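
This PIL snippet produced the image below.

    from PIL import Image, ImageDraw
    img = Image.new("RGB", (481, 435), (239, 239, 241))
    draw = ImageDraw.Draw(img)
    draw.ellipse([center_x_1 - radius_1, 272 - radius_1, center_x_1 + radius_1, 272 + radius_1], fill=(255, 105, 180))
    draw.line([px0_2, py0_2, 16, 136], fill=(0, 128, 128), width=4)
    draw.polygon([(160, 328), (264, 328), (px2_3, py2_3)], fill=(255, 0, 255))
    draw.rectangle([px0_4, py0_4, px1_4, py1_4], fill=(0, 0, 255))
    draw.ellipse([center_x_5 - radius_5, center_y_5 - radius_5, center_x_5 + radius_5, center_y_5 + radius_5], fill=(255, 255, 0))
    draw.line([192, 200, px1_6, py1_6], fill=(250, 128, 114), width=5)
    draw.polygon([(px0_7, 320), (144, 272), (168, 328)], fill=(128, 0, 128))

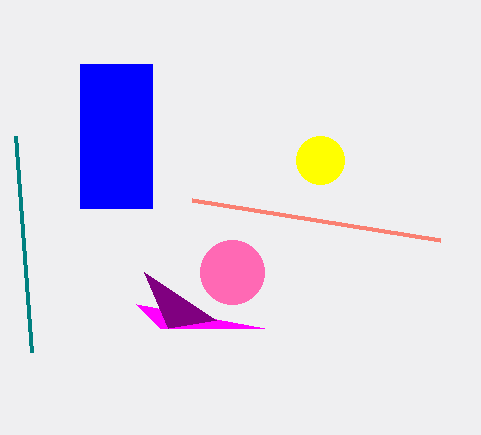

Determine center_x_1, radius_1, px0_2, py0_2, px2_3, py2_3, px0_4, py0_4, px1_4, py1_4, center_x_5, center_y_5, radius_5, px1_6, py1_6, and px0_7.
center_x_1 = 232, radius_1 = 32, px0_2 = 32, py0_2 = 352, px2_3 = 136, py2_3 = 304, px0_4 = 80, py0_4 = 64, px1_4 = 152, py1_4 = 208, center_x_5 = 320, center_y_5 = 160, radius_5 = 24, px1_6 = 440, py1_6 = 240, px0_7 = 216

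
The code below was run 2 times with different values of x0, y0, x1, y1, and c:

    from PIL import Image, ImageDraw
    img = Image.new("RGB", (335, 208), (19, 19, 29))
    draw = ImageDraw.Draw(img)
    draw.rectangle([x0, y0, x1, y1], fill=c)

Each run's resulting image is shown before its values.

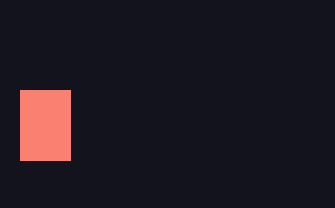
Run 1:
x0 = 20
y0 = 90
x1 = 70
y1 = 160
c = 'salmon'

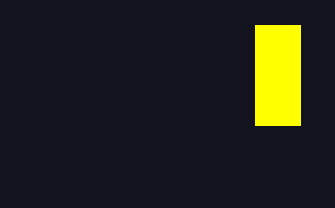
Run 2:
x0 = 255
y0 = 25
x1 = 300
y1 = 125
c = 'yellow'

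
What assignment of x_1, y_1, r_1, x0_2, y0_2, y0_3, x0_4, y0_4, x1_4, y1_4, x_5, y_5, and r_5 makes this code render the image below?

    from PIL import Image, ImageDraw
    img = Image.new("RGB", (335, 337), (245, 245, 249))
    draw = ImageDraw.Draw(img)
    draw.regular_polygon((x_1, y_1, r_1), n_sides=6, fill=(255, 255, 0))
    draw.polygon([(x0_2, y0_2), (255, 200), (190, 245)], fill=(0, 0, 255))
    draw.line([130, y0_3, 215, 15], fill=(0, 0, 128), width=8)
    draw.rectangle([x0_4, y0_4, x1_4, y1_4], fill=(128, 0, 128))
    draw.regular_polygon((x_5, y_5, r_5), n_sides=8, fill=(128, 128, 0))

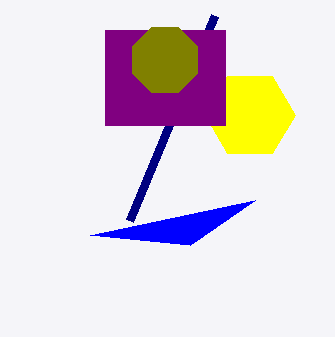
x_1 = 250
y_1 = 115
r_1 = 45
x0_2 = 90
y0_2 = 235
y0_3 = 220
x0_4 = 105
y0_4 = 30
x1_4 = 225
y1_4 = 125
x_5 = 165
y_5 = 60
r_5 = 35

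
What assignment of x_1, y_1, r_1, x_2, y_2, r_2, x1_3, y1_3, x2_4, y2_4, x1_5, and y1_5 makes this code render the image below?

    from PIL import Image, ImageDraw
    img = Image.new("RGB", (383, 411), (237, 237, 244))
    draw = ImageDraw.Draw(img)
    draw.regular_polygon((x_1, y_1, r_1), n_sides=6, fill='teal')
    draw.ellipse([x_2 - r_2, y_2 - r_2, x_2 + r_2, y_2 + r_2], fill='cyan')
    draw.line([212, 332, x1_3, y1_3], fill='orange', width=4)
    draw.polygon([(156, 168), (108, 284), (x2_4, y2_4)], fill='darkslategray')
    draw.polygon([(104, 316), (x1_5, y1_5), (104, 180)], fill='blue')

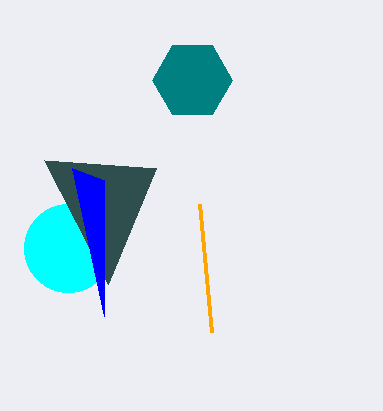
x_1 = 192; y_1 = 80; r_1 = 40; x_2 = 68; y_2 = 248; r_2 = 44; x1_3 = 200; y1_3 = 204; x2_4 = 44; y2_4 = 160; x1_5 = 72; y1_5 = 168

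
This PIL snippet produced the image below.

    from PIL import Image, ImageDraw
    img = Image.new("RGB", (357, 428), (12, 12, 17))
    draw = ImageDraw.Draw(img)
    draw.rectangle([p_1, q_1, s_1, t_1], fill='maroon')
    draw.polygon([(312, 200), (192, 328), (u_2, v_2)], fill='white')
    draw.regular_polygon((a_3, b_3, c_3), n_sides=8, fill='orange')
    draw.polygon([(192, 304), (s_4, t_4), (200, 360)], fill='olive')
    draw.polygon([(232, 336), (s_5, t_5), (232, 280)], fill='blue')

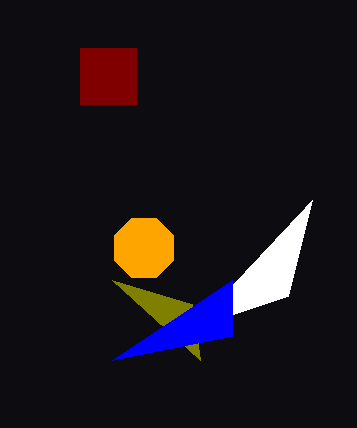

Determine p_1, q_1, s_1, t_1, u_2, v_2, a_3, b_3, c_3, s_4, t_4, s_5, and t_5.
p_1 = 80
q_1 = 48
s_1 = 136
t_1 = 104
u_2 = 288
v_2 = 296
a_3 = 144
b_3 = 248
c_3 = 32
s_4 = 112
t_4 = 280
s_5 = 112
t_5 = 360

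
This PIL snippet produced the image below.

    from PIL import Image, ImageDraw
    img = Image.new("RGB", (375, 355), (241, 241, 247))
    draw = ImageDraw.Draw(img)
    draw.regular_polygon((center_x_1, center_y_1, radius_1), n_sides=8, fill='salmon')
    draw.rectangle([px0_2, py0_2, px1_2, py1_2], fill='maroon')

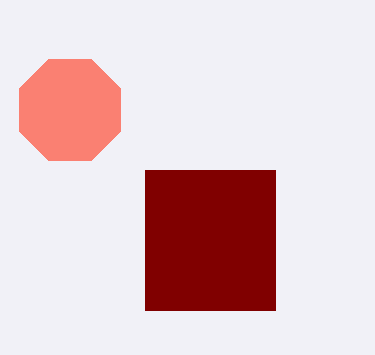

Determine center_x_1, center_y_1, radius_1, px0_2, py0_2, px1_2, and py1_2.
center_x_1 = 70
center_y_1 = 110
radius_1 = 55
px0_2 = 145
py0_2 = 170
px1_2 = 275
py1_2 = 310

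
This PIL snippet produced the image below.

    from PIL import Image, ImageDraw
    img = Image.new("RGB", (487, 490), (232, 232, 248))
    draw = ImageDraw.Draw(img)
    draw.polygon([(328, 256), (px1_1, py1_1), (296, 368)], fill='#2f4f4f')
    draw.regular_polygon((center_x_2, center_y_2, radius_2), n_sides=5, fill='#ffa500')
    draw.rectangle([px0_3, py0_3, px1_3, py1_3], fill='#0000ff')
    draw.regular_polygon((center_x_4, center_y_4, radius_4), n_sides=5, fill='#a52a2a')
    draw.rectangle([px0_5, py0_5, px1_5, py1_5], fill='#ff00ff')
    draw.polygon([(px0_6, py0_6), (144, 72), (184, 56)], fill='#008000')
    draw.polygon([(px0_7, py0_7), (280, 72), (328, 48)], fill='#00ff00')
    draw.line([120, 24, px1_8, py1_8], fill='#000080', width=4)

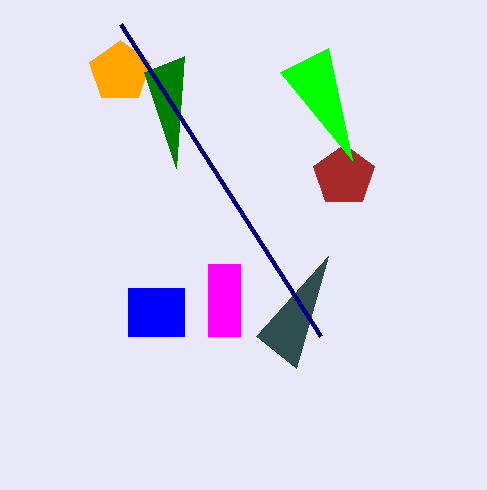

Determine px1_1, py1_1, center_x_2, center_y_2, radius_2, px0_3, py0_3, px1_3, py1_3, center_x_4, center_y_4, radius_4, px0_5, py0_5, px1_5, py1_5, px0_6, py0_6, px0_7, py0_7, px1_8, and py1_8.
px1_1 = 256, py1_1 = 336, center_x_2 = 120, center_y_2 = 72, radius_2 = 32, px0_3 = 128, py0_3 = 288, px1_3 = 184, py1_3 = 336, center_x_4 = 344, center_y_4 = 176, radius_4 = 32, px0_5 = 208, py0_5 = 264, px1_5 = 240, py1_5 = 336, px0_6 = 176, py0_6 = 168, px0_7 = 352, py0_7 = 160, px1_8 = 320, py1_8 = 336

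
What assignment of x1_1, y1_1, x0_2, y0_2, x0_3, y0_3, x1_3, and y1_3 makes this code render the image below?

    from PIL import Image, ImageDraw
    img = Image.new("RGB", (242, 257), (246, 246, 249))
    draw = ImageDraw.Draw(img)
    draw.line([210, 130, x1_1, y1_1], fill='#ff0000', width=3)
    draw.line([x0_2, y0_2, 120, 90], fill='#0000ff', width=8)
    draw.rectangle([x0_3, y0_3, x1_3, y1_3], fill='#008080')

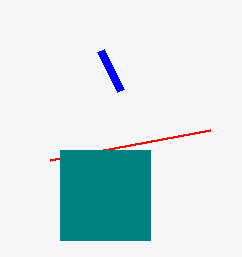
x1_1 = 50
y1_1 = 160
x0_2 = 100
y0_2 = 50
x0_3 = 60
y0_3 = 150
x1_3 = 150
y1_3 = 240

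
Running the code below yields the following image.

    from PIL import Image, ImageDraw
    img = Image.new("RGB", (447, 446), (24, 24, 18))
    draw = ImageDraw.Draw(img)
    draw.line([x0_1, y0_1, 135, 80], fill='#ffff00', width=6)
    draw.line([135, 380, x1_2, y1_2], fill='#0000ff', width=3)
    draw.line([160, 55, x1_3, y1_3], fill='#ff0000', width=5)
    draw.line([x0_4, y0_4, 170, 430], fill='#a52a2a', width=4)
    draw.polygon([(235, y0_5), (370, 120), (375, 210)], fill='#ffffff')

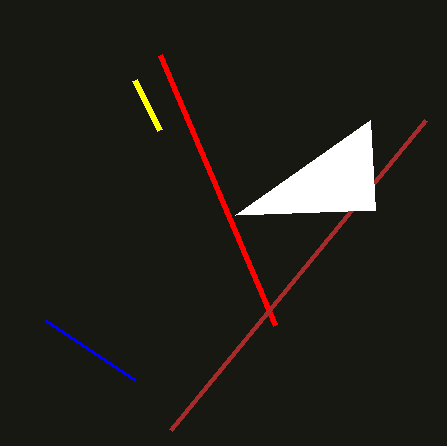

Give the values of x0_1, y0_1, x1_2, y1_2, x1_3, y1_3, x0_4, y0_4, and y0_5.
x0_1 = 160, y0_1 = 130, x1_2 = 45, y1_2 = 320, x1_3 = 275, y1_3 = 325, x0_4 = 425, y0_4 = 120, y0_5 = 215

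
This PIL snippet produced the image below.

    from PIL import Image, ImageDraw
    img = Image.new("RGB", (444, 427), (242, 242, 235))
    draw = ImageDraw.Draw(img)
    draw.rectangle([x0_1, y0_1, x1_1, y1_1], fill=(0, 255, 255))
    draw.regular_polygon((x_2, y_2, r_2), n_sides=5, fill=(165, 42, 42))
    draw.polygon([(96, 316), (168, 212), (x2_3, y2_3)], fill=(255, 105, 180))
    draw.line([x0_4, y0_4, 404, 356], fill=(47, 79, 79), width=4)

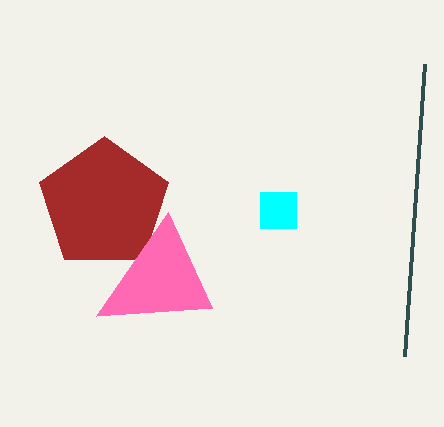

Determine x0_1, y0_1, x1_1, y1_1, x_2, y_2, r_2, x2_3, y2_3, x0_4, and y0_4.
x0_1 = 260; y0_1 = 192; x1_1 = 296; y1_1 = 228; x_2 = 104; y_2 = 204; r_2 = 68; x2_3 = 212; y2_3 = 308; x0_4 = 424; y0_4 = 64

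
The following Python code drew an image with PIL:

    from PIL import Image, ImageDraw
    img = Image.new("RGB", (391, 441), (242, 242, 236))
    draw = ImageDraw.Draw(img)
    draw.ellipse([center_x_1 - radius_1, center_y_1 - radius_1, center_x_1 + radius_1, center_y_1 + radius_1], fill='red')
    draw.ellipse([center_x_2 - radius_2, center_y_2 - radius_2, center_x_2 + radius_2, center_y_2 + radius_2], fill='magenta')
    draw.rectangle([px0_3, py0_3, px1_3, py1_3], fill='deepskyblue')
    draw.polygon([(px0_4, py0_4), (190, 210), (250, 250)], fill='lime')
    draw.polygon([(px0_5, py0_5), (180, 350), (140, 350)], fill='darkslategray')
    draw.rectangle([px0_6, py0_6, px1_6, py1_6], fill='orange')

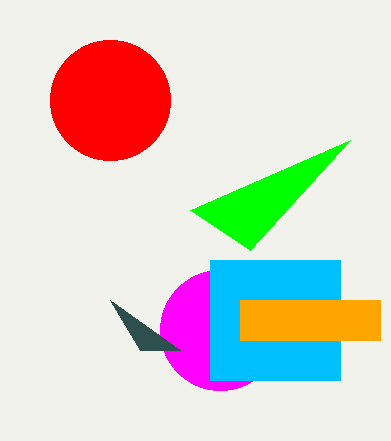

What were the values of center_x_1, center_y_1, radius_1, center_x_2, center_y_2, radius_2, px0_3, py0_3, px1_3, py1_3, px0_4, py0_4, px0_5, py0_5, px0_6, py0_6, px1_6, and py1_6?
center_x_1 = 110, center_y_1 = 100, radius_1 = 60, center_x_2 = 220, center_y_2 = 330, radius_2 = 60, px0_3 = 210, py0_3 = 260, px1_3 = 340, py1_3 = 380, px0_4 = 350, py0_4 = 140, px0_5 = 110, py0_5 = 300, px0_6 = 240, py0_6 = 300, px1_6 = 380, py1_6 = 340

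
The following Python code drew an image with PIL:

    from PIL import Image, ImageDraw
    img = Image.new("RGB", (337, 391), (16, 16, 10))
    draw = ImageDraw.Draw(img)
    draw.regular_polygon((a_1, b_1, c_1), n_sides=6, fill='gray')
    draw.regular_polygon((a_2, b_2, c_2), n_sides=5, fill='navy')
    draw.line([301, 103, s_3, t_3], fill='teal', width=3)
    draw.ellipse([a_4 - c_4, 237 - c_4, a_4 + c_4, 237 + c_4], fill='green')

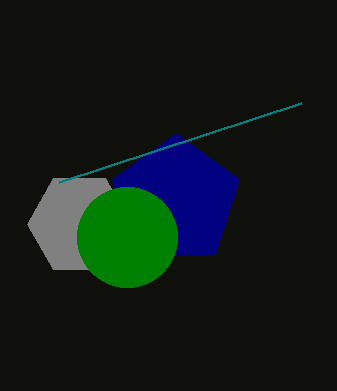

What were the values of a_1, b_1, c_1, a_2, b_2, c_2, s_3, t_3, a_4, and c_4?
a_1 = 79, b_1 = 224, c_1 = 52, a_2 = 176, b_2 = 200, c_2 = 67, s_3 = 59, t_3 = 182, a_4 = 127, c_4 = 50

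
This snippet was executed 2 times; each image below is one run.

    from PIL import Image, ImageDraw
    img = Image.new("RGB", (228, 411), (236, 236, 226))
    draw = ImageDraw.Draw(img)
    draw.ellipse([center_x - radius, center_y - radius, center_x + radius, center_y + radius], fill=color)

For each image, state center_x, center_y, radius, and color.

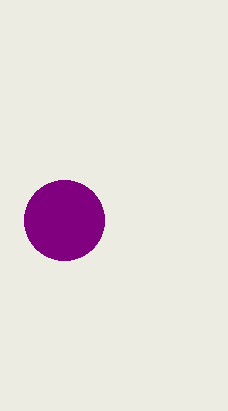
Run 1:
center_x = 64
center_y = 220
radius = 40
color = 'purple'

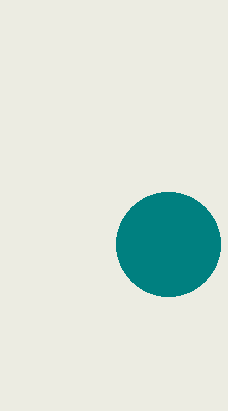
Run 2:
center_x = 168; center_y = 244; radius = 52; color = 'teal'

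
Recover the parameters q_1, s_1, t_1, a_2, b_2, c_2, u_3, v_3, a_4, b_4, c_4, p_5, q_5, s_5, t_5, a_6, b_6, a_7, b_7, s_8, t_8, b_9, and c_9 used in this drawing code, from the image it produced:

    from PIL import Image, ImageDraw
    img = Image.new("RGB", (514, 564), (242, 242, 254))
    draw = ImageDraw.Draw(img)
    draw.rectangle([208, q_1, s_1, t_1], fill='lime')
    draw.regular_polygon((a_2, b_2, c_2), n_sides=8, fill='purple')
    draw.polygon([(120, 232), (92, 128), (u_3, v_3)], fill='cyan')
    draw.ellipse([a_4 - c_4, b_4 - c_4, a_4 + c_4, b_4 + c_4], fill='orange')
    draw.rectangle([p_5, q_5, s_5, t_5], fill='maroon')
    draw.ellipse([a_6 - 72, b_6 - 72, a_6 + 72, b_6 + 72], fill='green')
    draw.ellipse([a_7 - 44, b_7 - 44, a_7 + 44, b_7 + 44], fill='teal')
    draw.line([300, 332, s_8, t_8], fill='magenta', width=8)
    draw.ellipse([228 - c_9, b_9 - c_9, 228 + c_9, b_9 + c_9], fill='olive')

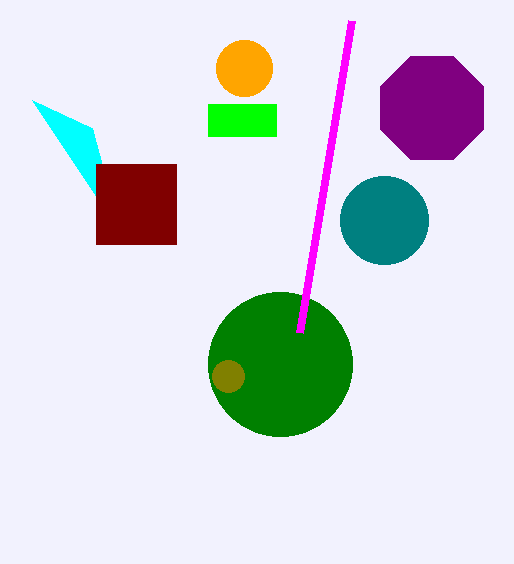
q_1 = 104
s_1 = 276
t_1 = 136
a_2 = 432
b_2 = 108
c_2 = 56
u_3 = 32
v_3 = 100
a_4 = 244
b_4 = 68
c_4 = 28
p_5 = 96
q_5 = 164
s_5 = 176
t_5 = 244
a_6 = 280
b_6 = 364
a_7 = 384
b_7 = 220
s_8 = 352
t_8 = 20
b_9 = 376
c_9 = 16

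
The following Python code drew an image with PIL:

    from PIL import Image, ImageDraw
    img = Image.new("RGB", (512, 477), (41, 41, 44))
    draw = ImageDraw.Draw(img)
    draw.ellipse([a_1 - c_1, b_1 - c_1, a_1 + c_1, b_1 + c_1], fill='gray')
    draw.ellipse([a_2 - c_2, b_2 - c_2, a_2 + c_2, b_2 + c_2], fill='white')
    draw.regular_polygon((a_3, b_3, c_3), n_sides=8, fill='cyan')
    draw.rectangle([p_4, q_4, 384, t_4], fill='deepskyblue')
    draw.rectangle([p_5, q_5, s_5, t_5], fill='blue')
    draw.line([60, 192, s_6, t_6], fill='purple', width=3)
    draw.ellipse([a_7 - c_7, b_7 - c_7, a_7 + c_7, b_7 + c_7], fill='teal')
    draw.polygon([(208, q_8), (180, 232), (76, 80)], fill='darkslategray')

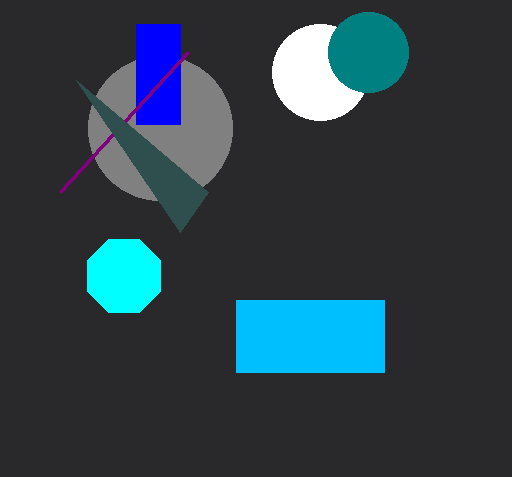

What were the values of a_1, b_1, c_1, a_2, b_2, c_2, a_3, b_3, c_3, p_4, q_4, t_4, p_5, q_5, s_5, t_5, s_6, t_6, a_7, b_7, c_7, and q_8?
a_1 = 160; b_1 = 128; c_1 = 72; a_2 = 320; b_2 = 72; c_2 = 48; a_3 = 124; b_3 = 276; c_3 = 40; p_4 = 236; q_4 = 300; t_4 = 372; p_5 = 136; q_5 = 24; s_5 = 180; t_5 = 124; s_6 = 188; t_6 = 52; a_7 = 368; b_7 = 52; c_7 = 40; q_8 = 192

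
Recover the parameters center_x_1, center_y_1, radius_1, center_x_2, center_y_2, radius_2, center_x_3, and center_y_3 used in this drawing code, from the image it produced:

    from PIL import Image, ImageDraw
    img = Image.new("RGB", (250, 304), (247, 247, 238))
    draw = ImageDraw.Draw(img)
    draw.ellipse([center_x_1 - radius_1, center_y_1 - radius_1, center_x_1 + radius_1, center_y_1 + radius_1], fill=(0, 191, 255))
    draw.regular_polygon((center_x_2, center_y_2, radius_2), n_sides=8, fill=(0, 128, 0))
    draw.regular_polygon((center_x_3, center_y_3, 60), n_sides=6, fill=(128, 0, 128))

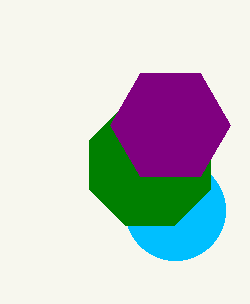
center_x_1 = 175
center_y_1 = 210
radius_1 = 50
center_x_2 = 150
center_y_2 = 165
radius_2 = 65
center_x_3 = 170
center_y_3 = 125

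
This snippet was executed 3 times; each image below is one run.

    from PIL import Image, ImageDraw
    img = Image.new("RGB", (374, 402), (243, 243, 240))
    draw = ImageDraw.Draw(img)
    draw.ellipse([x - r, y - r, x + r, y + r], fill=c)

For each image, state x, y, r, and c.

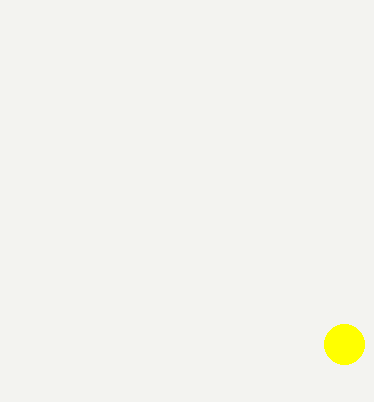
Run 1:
x = 344; y = 344; r = 20; c = 'yellow'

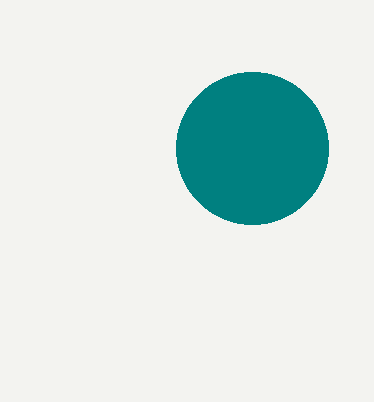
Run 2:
x = 252; y = 148; r = 76; c = 'teal'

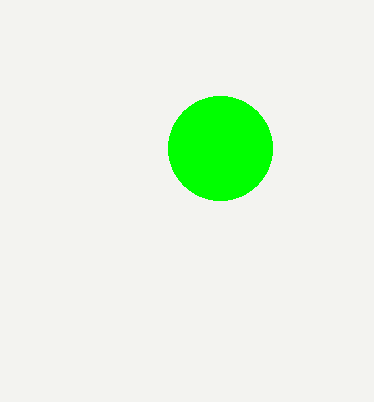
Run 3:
x = 220
y = 148
r = 52
c = 'lime'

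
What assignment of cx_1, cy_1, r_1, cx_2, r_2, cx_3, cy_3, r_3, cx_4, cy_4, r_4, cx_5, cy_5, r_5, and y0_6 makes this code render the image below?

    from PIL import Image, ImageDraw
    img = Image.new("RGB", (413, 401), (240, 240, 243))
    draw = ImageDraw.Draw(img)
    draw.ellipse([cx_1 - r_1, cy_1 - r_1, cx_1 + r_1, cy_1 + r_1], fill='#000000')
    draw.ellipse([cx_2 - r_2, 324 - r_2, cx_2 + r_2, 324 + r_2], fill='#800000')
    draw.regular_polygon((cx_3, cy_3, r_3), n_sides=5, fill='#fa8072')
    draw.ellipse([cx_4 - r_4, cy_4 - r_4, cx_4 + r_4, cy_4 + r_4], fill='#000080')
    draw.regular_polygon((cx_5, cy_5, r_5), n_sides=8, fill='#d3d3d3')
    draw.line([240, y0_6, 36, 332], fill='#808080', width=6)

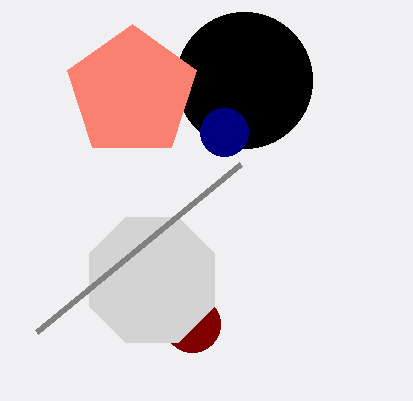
cx_1 = 244
cy_1 = 80
r_1 = 68
cx_2 = 192
r_2 = 28
cx_3 = 132
cy_3 = 92
r_3 = 68
cx_4 = 224
cy_4 = 132
r_4 = 24
cx_5 = 152
cy_5 = 280
r_5 = 68
y0_6 = 164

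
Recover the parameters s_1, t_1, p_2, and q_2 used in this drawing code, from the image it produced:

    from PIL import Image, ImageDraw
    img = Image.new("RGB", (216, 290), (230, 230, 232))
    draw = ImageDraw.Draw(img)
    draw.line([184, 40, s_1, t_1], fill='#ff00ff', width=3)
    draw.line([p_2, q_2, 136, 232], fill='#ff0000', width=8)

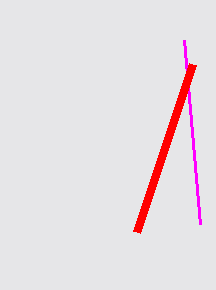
s_1 = 200; t_1 = 224; p_2 = 192; q_2 = 64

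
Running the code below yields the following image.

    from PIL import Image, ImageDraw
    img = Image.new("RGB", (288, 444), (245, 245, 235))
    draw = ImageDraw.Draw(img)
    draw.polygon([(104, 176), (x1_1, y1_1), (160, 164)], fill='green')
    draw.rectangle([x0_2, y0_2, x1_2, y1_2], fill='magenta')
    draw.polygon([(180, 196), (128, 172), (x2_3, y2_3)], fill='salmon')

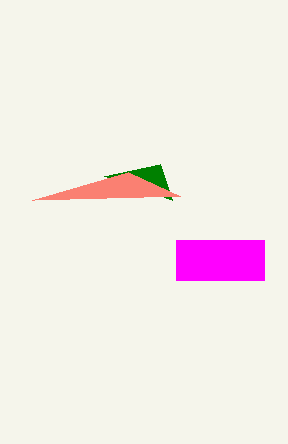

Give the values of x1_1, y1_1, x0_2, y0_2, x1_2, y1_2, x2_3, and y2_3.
x1_1 = 172, y1_1 = 200, x0_2 = 176, y0_2 = 240, x1_2 = 264, y1_2 = 280, x2_3 = 32, y2_3 = 200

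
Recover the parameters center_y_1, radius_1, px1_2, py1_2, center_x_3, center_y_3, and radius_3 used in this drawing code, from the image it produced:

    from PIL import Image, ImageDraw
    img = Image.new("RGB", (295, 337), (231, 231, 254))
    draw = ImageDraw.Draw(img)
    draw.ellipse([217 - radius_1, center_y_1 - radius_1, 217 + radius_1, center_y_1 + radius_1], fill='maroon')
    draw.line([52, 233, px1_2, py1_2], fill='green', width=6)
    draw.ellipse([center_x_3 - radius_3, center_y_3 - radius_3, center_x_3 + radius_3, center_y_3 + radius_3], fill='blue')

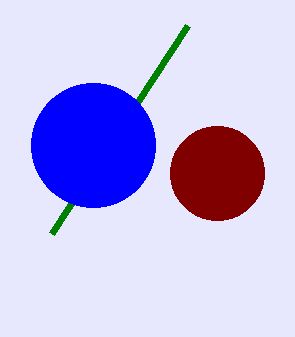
center_y_1 = 173, radius_1 = 47, px1_2 = 188, py1_2 = 25, center_x_3 = 93, center_y_3 = 145, radius_3 = 62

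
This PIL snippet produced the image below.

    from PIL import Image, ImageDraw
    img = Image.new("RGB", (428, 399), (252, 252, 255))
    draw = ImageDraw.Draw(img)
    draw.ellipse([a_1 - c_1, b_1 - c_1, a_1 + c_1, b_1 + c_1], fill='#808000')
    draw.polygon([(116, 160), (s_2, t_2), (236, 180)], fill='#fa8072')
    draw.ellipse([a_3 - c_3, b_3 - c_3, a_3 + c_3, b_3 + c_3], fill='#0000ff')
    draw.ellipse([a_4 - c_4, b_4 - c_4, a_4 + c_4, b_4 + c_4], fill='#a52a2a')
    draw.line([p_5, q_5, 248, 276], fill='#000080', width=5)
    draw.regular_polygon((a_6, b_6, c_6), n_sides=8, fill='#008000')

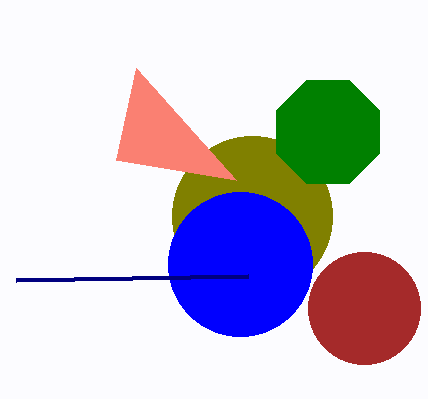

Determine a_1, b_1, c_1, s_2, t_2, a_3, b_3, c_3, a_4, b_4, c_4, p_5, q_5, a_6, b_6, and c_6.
a_1 = 252, b_1 = 216, c_1 = 80, s_2 = 136, t_2 = 68, a_3 = 240, b_3 = 264, c_3 = 72, a_4 = 364, b_4 = 308, c_4 = 56, p_5 = 16, q_5 = 280, a_6 = 328, b_6 = 132, c_6 = 56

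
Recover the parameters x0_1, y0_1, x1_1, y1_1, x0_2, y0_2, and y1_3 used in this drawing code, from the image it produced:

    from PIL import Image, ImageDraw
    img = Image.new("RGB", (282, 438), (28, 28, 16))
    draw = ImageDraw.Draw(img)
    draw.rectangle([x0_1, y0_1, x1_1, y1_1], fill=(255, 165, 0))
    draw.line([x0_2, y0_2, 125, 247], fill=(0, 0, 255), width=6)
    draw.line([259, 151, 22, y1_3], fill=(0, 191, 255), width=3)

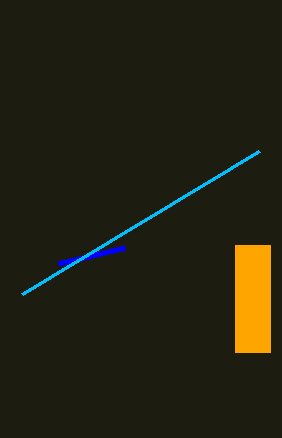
x0_1 = 235, y0_1 = 245, x1_1 = 270, y1_1 = 352, x0_2 = 59, y0_2 = 263, y1_3 = 294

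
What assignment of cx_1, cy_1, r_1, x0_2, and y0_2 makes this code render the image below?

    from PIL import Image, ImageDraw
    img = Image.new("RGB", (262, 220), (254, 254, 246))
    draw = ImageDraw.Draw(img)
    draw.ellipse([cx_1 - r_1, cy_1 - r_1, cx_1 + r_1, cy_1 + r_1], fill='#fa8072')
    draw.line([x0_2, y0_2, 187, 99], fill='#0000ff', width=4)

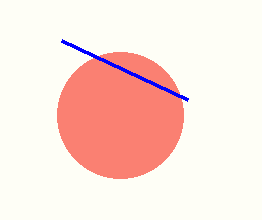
cx_1 = 120; cy_1 = 115; r_1 = 63; x0_2 = 61; y0_2 = 40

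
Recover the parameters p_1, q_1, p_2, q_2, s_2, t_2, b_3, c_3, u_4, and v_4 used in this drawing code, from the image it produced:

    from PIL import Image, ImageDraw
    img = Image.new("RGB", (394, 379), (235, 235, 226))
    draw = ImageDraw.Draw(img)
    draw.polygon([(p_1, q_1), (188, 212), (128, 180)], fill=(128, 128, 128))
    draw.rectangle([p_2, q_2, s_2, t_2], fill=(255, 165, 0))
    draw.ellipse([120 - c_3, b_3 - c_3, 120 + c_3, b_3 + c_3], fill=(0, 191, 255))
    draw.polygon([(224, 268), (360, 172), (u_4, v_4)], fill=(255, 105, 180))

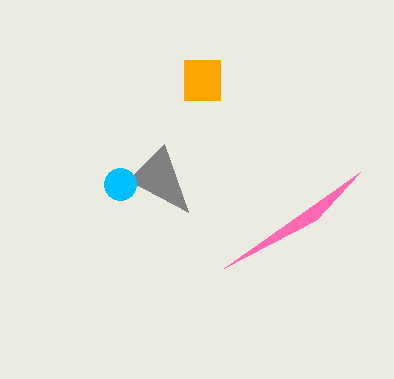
p_1 = 164, q_1 = 144, p_2 = 184, q_2 = 60, s_2 = 220, t_2 = 100, b_3 = 184, c_3 = 16, u_4 = 316, v_4 = 220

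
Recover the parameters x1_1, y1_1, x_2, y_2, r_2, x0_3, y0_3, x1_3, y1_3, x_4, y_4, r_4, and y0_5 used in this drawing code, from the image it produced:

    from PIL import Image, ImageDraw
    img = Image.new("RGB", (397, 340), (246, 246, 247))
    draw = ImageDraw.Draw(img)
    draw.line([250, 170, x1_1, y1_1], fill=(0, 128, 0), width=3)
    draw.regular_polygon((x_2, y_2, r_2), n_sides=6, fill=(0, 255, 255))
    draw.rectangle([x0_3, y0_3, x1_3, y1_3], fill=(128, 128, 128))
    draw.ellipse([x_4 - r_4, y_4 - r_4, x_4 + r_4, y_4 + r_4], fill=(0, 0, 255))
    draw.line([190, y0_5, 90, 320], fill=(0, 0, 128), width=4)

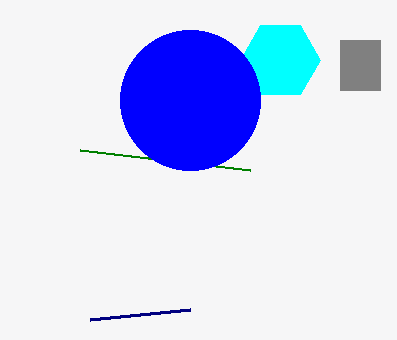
x1_1 = 80
y1_1 = 150
x_2 = 280
y_2 = 60
r_2 = 40
x0_3 = 340
y0_3 = 40
x1_3 = 380
y1_3 = 90
x_4 = 190
y_4 = 100
r_4 = 70
y0_5 = 310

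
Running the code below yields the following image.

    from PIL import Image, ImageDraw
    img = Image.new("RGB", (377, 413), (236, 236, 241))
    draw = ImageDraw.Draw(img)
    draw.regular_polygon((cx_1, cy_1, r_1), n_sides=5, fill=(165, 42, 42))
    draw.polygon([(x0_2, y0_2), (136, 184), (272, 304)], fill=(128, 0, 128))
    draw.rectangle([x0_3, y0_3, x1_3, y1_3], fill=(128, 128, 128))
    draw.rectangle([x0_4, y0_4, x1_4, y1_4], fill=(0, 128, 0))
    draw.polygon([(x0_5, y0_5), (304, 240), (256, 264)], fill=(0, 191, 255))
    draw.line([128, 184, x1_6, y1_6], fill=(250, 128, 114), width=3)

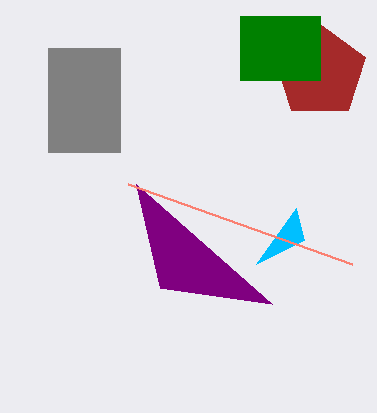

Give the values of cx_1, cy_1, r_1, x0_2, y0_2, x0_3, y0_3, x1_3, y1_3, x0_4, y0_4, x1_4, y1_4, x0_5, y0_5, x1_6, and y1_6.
cx_1 = 320; cy_1 = 72; r_1 = 48; x0_2 = 160; y0_2 = 288; x0_3 = 48; y0_3 = 48; x1_3 = 120; y1_3 = 152; x0_4 = 240; y0_4 = 16; x1_4 = 320; y1_4 = 80; x0_5 = 296; y0_5 = 208; x1_6 = 352; y1_6 = 264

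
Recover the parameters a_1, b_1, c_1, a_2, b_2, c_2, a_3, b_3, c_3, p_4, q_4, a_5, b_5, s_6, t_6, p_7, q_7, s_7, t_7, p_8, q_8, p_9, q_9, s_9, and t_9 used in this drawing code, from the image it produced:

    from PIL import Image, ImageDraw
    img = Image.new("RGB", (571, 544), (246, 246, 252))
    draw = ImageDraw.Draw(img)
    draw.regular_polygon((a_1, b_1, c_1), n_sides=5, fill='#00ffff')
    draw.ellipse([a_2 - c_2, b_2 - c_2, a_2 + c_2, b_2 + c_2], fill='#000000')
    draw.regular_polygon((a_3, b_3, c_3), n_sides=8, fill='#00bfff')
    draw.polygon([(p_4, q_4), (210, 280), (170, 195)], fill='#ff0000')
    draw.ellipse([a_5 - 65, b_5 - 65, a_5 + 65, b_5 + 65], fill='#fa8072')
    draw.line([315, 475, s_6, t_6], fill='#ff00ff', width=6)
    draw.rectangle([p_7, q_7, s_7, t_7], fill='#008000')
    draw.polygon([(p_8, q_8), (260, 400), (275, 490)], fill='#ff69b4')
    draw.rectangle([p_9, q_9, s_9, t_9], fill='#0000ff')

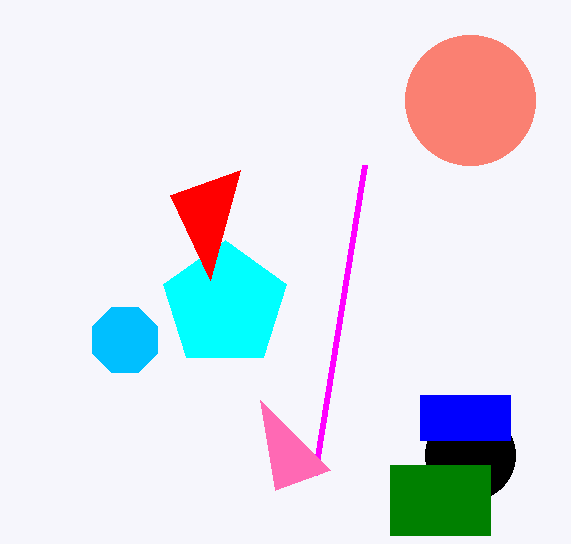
a_1 = 225, b_1 = 305, c_1 = 65, a_2 = 470, b_2 = 455, c_2 = 45, a_3 = 125, b_3 = 340, c_3 = 35, p_4 = 240, q_4 = 170, a_5 = 470, b_5 = 100, s_6 = 365, t_6 = 165, p_7 = 390, q_7 = 465, s_7 = 490, t_7 = 535, p_8 = 330, q_8 = 470, p_9 = 420, q_9 = 395, s_9 = 510, t_9 = 440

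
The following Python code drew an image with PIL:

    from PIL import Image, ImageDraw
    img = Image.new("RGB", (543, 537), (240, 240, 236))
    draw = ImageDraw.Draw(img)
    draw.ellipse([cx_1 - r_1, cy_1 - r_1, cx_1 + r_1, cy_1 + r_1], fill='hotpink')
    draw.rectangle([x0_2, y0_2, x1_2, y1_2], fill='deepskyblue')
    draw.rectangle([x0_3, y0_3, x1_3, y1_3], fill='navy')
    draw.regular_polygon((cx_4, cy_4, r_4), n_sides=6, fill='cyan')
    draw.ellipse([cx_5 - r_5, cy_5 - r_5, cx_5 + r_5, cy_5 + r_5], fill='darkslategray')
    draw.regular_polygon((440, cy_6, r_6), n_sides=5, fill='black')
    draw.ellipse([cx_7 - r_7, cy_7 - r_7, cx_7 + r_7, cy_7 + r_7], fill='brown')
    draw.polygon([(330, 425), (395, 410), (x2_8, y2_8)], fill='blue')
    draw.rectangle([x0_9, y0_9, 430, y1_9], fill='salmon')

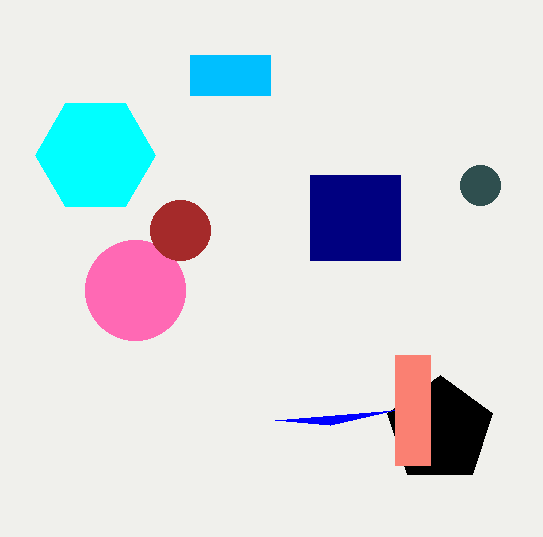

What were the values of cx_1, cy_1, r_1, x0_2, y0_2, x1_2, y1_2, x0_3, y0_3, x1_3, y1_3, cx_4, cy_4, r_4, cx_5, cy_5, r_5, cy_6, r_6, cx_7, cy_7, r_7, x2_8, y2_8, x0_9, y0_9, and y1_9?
cx_1 = 135, cy_1 = 290, r_1 = 50, x0_2 = 190, y0_2 = 55, x1_2 = 270, y1_2 = 95, x0_3 = 310, y0_3 = 175, x1_3 = 400, y1_3 = 260, cx_4 = 95, cy_4 = 155, r_4 = 60, cx_5 = 480, cy_5 = 185, r_5 = 20, cy_6 = 430, r_6 = 55, cx_7 = 180, cy_7 = 230, r_7 = 30, x2_8 = 275, y2_8 = 420, x0_9 = 395, y0_9 = 355, y1_9 = 465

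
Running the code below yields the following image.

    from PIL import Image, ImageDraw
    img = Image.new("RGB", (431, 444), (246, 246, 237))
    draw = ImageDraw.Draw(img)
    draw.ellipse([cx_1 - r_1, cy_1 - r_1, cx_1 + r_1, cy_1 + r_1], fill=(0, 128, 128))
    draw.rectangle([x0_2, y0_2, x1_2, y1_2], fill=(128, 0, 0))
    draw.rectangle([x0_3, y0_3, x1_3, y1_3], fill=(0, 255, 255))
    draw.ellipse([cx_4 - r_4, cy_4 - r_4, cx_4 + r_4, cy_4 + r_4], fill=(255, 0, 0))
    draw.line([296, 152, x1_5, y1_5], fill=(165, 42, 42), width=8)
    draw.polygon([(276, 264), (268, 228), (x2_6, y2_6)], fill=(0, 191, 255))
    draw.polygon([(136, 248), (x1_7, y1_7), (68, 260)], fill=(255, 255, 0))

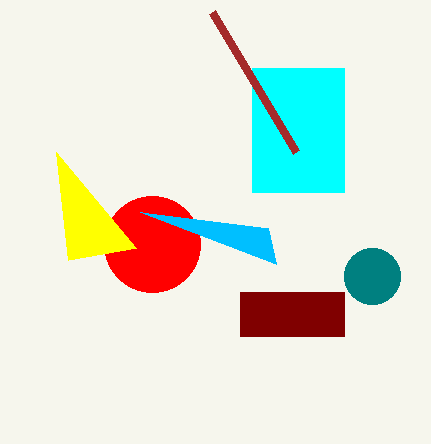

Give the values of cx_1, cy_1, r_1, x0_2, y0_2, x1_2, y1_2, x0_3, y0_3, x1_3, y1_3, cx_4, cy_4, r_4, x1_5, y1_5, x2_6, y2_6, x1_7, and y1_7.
cx_1 = 372; cy_1 = 276; r_1 = 28; x0_2 = 240; y0_2 = 292; x1_2 = 344; y1_2 = 336; x0_3 = 252; y0_3 = 68; x1_3 = 344; y1_3 = 192; cx_4 = 152; cy_4 = 244; r_4 = 48; x1_5 = 212; y1_5 = 12; x2_6 = 140; y2_6 = 212; x1_7 = 56; y1_7 = 152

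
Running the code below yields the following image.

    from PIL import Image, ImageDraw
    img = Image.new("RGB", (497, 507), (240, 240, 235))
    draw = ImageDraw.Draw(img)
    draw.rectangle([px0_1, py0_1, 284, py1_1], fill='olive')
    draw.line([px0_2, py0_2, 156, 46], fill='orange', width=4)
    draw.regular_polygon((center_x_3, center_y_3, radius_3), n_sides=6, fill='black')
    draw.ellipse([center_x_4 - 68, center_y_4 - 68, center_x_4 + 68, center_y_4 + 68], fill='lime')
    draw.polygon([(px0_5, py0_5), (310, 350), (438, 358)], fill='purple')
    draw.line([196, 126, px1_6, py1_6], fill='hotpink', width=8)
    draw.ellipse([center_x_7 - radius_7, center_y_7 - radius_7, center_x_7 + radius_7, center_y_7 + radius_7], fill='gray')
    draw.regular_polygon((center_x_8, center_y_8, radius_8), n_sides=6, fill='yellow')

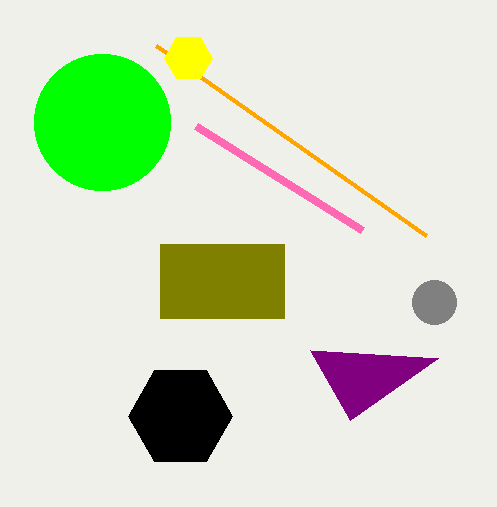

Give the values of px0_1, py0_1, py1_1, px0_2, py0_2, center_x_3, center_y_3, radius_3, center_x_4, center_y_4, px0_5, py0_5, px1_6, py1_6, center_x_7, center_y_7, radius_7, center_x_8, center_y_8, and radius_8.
px0_1 = 160, py0_1 = 244, py1_1 = 318, px0_2 = 426, py0_2 = 236, center_x_3 = 180, center_y_3 = 416, radius_3 = 52, center_x_4 = 102, center_y_4 = 122, px0_5 = 350, py0_5 = 420, px1_6 = 362, py1_6 = 230, center_x_7 = 434, center_y_7 = 302, radius_7 = 22, center_x_8 = 188, center_y_8 = 58, radius_8 = 24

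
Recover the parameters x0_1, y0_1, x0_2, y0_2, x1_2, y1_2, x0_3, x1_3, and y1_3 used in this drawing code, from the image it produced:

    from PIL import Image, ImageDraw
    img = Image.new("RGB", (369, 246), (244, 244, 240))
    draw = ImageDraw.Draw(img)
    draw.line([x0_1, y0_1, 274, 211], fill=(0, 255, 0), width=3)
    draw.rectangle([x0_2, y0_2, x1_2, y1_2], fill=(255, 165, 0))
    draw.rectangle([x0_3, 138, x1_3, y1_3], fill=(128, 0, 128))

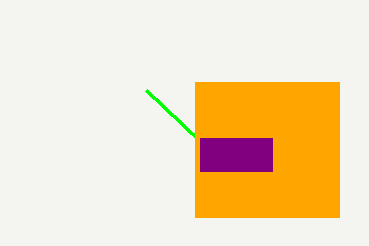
x0_1 = 146
y0_1 = 90
x0_2 = 195
y0_2 = 82
x1_2 = 339
y1_2 = 217
x0_3 = 200
x1_3 = 272
y1_3 = 171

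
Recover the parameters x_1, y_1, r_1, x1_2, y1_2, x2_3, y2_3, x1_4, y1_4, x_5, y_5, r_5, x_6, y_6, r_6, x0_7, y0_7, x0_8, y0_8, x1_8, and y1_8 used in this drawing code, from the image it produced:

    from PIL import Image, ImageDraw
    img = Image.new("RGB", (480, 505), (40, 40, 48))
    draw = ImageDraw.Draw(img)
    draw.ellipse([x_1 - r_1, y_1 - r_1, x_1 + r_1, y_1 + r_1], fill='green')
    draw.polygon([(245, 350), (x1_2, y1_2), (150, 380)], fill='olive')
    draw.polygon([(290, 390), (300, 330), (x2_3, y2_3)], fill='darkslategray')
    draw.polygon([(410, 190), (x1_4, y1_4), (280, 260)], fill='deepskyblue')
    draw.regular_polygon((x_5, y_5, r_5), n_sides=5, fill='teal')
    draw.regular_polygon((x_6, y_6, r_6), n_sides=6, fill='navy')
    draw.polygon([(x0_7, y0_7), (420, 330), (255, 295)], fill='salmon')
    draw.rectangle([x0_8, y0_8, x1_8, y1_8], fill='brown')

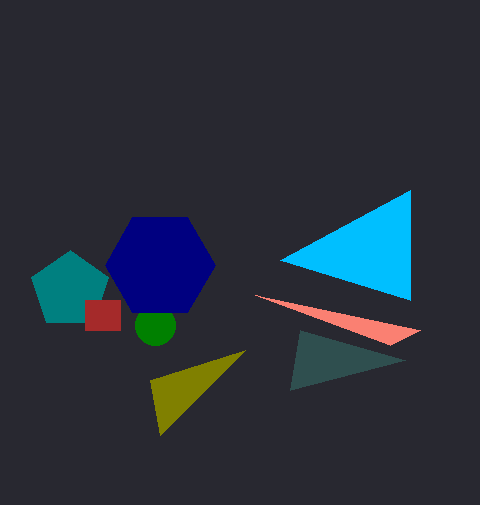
x_1 = 155, y_1 = 325, r_1 = 20, x1_2 = 160, y1_2 = 435, x2_3 = 405, y2_3 = 360, x1_4 = 410, y1_4 = 300, x_5 = 70, y_5 = 290, r_5 = 40, x_6 = 160, y_6 = 265, r_6 = 55, x0_7 = 390, y0_7 = 345, x0_8 = 85, y0_8 = 300, x1_8 = 120, y1_8 = 330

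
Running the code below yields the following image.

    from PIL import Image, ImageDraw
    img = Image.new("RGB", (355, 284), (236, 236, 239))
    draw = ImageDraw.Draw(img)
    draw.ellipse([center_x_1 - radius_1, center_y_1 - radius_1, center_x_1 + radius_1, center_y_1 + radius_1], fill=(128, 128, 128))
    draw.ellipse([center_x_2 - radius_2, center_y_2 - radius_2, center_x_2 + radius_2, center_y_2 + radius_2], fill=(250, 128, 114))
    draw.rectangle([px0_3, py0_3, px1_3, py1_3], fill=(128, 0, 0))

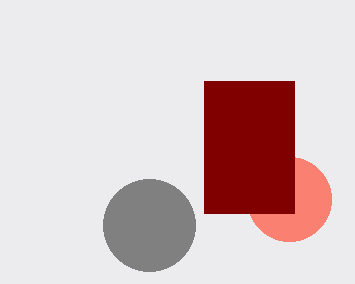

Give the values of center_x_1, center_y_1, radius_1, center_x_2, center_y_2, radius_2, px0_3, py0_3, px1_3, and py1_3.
center_x_1 = 149
center_y_1 = 225
radius_1 = 46
center_x_2 = 289
center_y_2 = 199
radius_2 = 42
px0_3 = 204
py0_3 = 81
px1_3 = 294
py1_3 = 213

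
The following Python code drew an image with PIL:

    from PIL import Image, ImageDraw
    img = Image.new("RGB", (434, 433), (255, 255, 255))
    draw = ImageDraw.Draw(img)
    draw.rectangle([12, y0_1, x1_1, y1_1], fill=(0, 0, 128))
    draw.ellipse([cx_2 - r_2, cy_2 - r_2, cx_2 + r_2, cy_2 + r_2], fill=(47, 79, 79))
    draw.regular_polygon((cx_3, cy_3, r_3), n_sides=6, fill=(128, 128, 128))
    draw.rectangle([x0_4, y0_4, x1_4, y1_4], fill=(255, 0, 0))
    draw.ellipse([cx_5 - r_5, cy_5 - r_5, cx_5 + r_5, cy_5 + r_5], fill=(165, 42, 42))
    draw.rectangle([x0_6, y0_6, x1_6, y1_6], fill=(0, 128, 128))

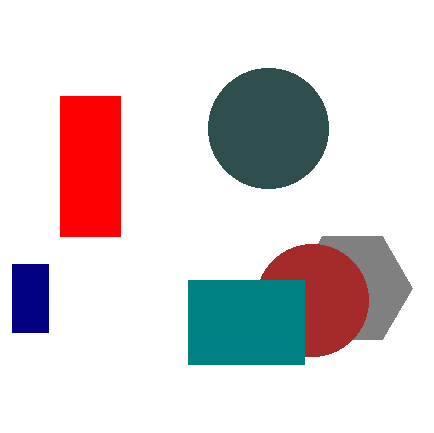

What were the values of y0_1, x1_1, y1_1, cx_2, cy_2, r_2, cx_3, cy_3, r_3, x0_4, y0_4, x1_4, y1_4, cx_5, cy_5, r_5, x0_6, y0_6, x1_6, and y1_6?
y0_1 = 264; x1_1 = 48; y1_1 = 332; cx_2 = 268; cy_2 = 128; r_2 = 60; cx_3 = 352; cy_3 = 288; r_3 = 60; x0_4 = 60; y0_4 = 96; x1_4 = 120; y1_4 = 236; cx_5 = 312; cy_5 = 300; r_5 = 56; x0_6 = 188; y0_6 = 280; x1_6 = 304; y1_6 = 364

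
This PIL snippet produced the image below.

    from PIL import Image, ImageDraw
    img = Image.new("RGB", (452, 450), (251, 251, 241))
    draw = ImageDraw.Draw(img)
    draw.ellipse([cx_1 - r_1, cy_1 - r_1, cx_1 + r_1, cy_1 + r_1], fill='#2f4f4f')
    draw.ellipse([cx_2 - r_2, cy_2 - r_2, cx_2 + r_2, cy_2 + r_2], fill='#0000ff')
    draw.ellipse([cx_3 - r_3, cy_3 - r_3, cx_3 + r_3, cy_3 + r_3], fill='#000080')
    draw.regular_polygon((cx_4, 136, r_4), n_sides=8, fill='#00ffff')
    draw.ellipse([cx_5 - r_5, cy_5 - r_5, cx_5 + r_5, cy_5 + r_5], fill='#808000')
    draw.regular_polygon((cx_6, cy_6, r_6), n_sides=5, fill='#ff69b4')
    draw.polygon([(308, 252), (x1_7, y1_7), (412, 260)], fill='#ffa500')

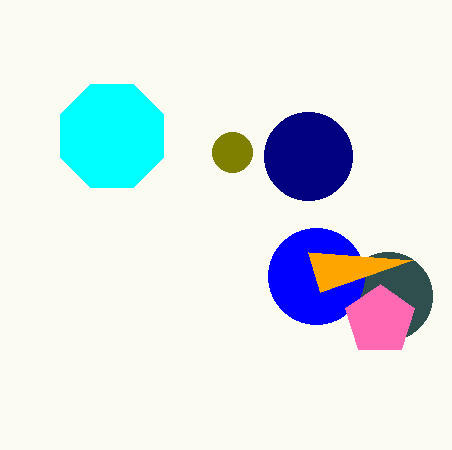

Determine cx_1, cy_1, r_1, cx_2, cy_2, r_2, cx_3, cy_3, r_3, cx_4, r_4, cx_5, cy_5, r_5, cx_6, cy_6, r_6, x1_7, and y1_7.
cx_1 = 388; cy_1 = 296; r_1 = 44; cx_2 = 316; cy_2 = 276; r_2 = 48; cx_3 = 308; cy_3 = 156; r_3 = 44; cx_4 = 112; r_4 = 56; cx_5 = 232; cy_5 = 152; r_5 = 20; cx_6 = 380; cy_6 = 320; r_6 = 36; x1_7 = 320; y1_7 = 292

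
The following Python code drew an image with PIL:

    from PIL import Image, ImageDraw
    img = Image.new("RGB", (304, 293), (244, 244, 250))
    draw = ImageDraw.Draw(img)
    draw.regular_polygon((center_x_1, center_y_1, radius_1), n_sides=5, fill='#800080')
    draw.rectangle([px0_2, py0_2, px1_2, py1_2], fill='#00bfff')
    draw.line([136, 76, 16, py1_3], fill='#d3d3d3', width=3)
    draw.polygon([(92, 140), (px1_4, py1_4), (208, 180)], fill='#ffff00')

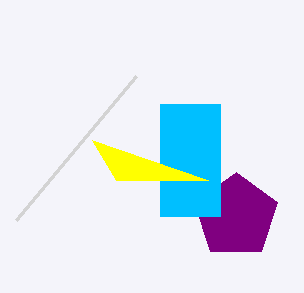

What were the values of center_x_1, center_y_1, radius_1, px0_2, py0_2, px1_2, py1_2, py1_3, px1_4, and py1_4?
center_x_1 = 236; center_y_1 = 216; radius_1 = 44; px0_2 = 160; py0_2 = 104; px1_2 = 220; py1_2 = 216; py1_3 = 220; px1_4 = 116; py1_4 = 180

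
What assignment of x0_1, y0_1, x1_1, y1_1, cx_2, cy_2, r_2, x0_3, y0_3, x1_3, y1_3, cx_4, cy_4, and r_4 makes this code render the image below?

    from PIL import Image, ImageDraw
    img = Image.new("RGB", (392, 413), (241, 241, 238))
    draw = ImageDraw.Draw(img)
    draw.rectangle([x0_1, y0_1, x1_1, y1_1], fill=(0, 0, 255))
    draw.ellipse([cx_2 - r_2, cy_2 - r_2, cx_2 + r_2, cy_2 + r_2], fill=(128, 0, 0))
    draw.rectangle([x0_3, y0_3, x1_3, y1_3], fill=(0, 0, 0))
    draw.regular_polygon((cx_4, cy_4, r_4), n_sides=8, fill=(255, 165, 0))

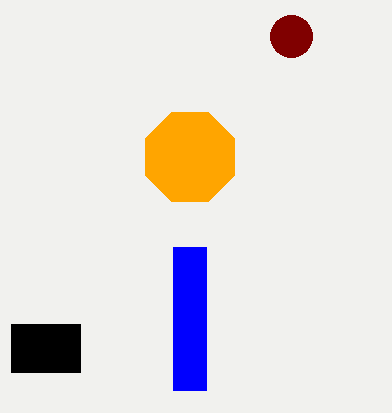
x0_1 = 173
y0_1 = 247
x1_1 = 206
y1_1 = 390
cx_2 = 291
cy_2 = 36
r_2 = 21
x0_3 = 11
y0_3 = 324
x1_3 = 80
y1_3 = 372
cx_4 = 190
cy_4 = 157
r_4 = 48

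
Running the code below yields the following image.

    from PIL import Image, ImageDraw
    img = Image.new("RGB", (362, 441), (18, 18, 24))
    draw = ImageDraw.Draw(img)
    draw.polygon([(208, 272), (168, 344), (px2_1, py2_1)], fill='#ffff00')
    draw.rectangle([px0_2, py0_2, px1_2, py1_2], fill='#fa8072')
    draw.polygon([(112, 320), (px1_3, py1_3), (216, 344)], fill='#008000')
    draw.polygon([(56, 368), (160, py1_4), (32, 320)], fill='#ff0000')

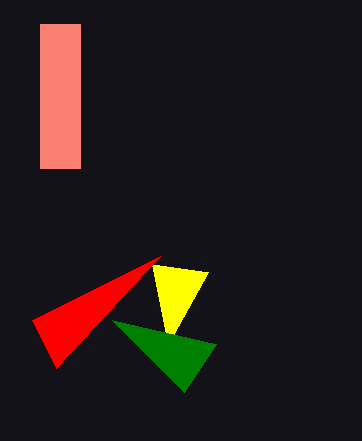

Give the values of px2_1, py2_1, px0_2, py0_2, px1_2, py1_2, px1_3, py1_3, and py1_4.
px2_1 = 152; py2_1 = 264; px0_2 = 40; py0_2 = 24; px1_2 = 80; py1_2 = 168; px1_3 = 184; py1_3 = 392; py1_4 = 256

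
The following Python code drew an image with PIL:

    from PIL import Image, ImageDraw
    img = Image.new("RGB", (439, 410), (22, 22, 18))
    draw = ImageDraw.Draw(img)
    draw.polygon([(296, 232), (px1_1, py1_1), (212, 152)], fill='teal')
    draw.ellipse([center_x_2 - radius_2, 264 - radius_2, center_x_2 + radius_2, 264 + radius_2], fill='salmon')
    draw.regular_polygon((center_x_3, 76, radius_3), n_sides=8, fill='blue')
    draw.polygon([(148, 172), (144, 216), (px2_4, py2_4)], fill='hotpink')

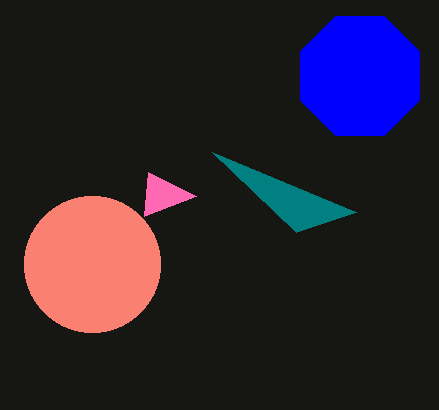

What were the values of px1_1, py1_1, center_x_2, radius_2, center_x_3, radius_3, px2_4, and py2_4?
px1_1 = 356
py1_1 = 212
center_x_2 = 92
radius_2 = 68
center_x_3 = 360
radius_3 = 64
px2_4 = 196
py2_4 = 196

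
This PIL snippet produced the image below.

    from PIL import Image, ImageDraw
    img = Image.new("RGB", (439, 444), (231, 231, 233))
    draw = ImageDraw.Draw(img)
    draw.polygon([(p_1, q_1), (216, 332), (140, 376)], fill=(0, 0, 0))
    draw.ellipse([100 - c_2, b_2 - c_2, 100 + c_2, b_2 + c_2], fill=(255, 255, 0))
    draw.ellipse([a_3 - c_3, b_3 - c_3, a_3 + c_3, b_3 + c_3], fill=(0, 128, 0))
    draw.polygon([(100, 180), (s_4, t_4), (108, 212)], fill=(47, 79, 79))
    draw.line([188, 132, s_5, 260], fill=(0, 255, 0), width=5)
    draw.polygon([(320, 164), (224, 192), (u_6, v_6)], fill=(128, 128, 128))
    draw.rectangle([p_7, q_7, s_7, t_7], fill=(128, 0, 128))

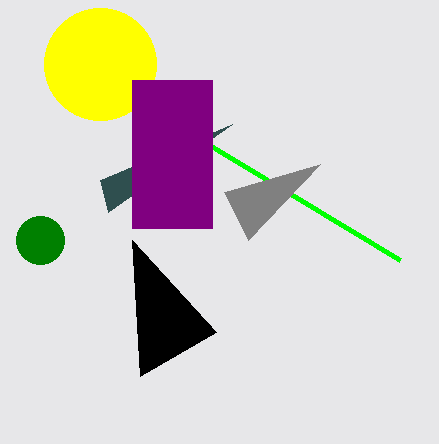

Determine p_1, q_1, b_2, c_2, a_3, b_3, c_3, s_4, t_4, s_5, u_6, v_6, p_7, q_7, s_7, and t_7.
p_1 = 132; q_1 = 240; b_2 = 64; c_2 = 56; a_3 = 40; b_3 = 240; c_3 = 24; s_4 = 232; t_4 = 124; s_5 = 400; u_6 = 248; v_6 = 240; p_7 = 132; q_7 = 80; s_7 = 212; t_7 = 228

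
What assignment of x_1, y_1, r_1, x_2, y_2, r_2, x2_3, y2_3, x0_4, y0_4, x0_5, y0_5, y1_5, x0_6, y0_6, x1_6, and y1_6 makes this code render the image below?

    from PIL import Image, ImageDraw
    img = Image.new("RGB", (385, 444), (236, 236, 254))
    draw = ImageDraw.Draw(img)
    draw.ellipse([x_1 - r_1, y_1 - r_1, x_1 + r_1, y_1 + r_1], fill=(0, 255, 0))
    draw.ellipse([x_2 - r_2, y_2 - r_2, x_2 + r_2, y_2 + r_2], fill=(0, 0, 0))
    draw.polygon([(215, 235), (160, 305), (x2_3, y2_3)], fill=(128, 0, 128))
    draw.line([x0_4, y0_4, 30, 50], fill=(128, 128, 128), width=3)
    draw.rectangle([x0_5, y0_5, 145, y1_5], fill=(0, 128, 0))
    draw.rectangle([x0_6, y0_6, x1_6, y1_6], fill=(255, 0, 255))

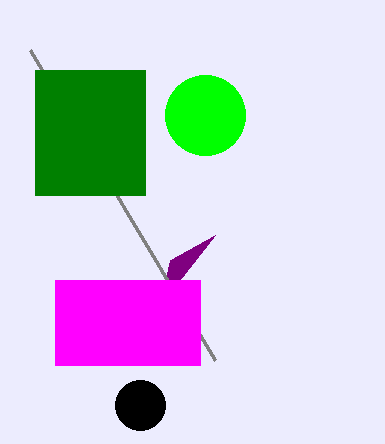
x_1 = 205, y_1 = 115, r_1 = 40, x_2 = 140, y_2 = 405, r_2 = 25, x2_3 = 170, y2_3 = 260, x0_4 = 215, y0_4 = 360, x0_5 = 35, y0_5 = 70, y1_5 = 195, x0_6 = 55, y0_6 = 280, x1_6 = 200, y1_6 = 365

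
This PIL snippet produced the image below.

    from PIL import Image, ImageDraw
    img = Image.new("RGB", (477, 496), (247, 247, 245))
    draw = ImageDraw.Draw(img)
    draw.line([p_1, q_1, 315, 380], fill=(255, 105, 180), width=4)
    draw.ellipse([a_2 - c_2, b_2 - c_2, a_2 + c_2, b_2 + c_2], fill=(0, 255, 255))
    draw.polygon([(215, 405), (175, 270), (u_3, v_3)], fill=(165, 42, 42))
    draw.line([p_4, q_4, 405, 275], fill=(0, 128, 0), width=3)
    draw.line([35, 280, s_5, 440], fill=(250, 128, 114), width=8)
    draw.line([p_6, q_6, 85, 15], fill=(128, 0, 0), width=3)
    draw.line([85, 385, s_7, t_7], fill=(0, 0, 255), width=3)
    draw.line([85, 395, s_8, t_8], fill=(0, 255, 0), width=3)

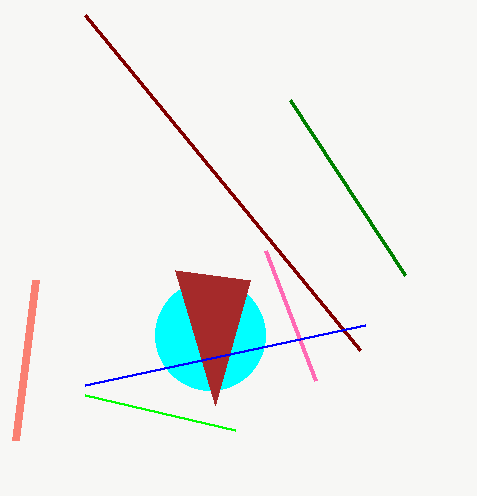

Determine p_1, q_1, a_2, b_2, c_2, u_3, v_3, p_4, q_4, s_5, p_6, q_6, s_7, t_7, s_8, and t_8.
p_1 = 265
q_1 = 250
a_2 = 210
b_2 = 335
c_2 = 55
u_3 = 250
v_3 = 280
p_4 = 290
q_4 = 100
s_5 = 15
p_6 = 360
q_6 = 350
s_7 = 365
t_7 = 325
s_8 = 235
t_8 = 430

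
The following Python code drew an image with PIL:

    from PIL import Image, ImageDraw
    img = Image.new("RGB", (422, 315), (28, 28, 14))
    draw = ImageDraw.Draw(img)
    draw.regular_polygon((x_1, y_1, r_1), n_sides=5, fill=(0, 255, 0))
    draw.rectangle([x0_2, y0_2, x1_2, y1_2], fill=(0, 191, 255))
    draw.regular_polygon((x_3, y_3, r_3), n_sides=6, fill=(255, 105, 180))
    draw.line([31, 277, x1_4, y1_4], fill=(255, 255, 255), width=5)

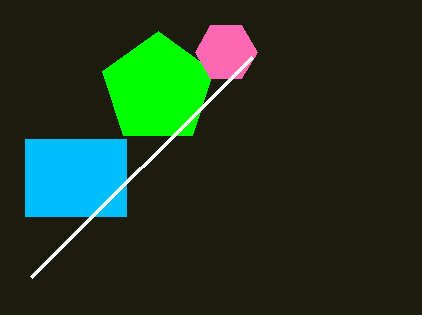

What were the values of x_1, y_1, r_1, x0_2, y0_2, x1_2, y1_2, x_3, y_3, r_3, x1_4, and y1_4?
x_1 = 158, y_1 = 89, r_1 = 58, x0_2 = 25, y0_2 = 139, x1_2 = 126, y1_2 = 216, x_3 = 226, y_3 = 52, r_3 = 31, x1_4 = 252, y1_4 = 57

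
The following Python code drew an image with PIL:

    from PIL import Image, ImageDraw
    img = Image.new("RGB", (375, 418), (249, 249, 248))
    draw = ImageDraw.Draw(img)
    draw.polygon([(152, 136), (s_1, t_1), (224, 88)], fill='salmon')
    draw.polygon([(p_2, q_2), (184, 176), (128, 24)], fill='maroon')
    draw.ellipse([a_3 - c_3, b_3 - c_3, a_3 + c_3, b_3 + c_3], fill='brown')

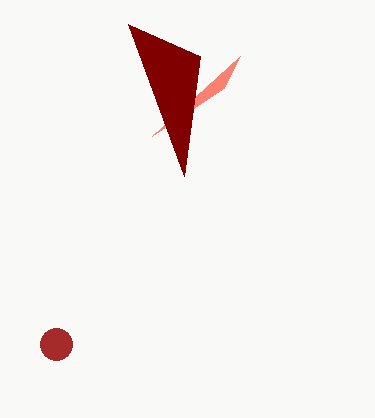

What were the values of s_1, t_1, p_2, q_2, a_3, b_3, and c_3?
s_1 = 240, t_1 = 56, p_2 = 200, q_2 = 56, a_3 = 56, b_3 = 344, c_3 = 16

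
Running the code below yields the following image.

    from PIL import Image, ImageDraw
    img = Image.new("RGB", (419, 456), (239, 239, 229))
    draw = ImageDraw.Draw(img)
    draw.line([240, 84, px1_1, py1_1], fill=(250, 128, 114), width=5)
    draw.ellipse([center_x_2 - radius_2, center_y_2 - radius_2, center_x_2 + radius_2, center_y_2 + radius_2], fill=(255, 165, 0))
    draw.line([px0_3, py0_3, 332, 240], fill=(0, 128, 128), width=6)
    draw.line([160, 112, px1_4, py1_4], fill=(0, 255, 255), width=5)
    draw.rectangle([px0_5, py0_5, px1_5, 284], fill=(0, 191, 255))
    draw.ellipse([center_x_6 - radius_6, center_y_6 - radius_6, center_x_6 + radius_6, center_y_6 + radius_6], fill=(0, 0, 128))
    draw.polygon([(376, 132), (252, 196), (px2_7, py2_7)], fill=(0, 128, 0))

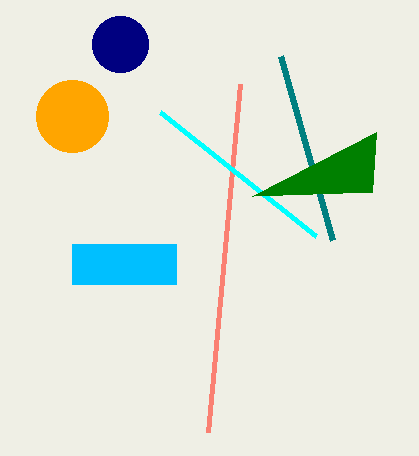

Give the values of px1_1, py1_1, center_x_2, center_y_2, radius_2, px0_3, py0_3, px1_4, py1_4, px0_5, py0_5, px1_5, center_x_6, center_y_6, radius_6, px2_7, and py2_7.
px1_1 = 208; py1_1 = 432; center_x_2 = 72; center_y_2 = 116; radius_2 = 36; px0_3 = 280; py0_3 = 56; px1_4 = 316; py1_4 = 236; px0_5 = 72; py0_5 = 244; px1_5 = 176; center_x_6 = 120; center_y_6 = 44; radius_6 = 28; px2_7 = 372; py2_7 = 192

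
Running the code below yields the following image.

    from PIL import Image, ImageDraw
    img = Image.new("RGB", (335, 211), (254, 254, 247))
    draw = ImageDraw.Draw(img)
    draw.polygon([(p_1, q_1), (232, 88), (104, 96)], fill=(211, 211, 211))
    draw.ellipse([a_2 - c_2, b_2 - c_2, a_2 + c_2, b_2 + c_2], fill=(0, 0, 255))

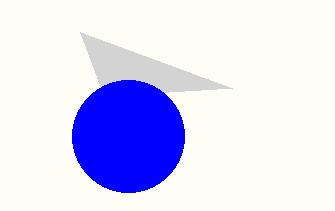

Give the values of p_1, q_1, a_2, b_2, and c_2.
p_1 = 80
q_1 = 32
a_2 = 128
b_2 = 136
c_2 = 56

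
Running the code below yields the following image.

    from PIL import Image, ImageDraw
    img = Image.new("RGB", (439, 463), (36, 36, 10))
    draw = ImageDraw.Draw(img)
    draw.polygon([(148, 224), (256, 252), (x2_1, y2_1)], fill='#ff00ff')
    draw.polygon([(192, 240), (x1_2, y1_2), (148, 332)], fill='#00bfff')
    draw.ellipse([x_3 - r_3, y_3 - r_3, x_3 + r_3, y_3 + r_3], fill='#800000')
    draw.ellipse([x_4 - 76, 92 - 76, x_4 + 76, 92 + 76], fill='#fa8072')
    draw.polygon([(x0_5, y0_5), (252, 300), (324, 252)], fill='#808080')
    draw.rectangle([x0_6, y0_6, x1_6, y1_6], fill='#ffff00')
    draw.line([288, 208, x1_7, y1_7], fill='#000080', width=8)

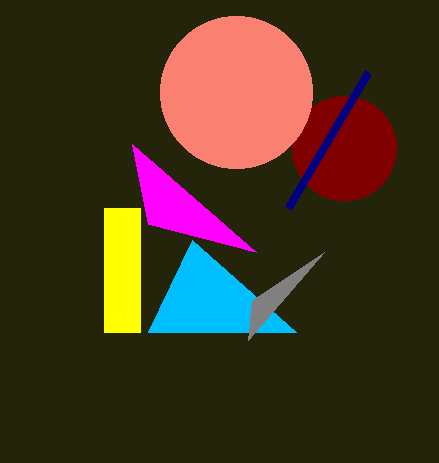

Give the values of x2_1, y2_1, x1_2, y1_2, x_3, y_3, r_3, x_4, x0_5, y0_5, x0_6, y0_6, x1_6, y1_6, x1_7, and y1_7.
x2_1 = 132; y2_1 = 144; x1_2 = 296; y1_2 = 332; x_3 = 344; y_3 = 148; r_3 = 52; x_4 = 236; x0_5 = 248; y0_5 = 340; x0_6 = 104; y0_6 = 208; x1_6 = 140; y1_6 = 332; x1_7 = 368; y1_7 = 72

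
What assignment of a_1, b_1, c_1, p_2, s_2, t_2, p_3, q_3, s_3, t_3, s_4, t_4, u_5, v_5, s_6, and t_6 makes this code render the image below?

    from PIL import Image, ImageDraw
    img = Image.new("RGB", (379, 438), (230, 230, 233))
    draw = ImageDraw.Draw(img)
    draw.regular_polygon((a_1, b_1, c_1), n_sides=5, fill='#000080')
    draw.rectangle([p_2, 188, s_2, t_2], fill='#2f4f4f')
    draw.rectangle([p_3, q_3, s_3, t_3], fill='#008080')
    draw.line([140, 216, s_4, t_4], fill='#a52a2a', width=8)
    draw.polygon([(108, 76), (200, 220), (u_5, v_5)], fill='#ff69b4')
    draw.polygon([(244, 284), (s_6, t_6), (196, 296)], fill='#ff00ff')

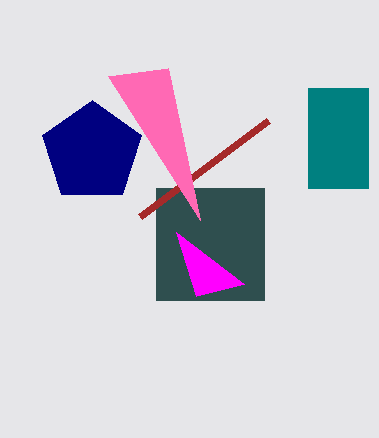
a_1 = 92
b_1 = 152
c_1 = 52
p_2 = 156
s_2 = 264
t_2 = 300
p_3 = 308
q_3 = 88
s_3 = 368
t_3 = 188
s_4 = 268
t_4 = 120
u_5 = 168
v_5 = 68
s_6 = 176
t_6 = 232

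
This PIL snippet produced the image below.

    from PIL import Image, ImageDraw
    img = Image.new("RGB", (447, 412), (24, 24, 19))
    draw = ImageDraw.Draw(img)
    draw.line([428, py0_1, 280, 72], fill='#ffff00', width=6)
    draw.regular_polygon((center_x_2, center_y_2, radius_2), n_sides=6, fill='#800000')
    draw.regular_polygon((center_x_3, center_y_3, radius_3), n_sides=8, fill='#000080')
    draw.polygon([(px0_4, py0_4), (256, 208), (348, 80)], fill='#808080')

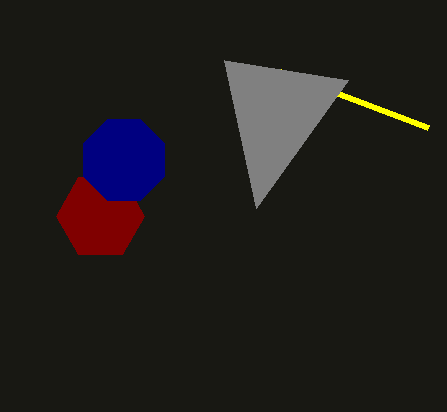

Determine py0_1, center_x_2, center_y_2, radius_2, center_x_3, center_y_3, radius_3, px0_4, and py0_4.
py0_1 = 128, center_x_2 = 100, center_y_2 = 216, radius_2 = 44, center_x_3 = 124, center_y_3 = 160, radius_3 = 44, px0_4 = 224, py0_4 = 60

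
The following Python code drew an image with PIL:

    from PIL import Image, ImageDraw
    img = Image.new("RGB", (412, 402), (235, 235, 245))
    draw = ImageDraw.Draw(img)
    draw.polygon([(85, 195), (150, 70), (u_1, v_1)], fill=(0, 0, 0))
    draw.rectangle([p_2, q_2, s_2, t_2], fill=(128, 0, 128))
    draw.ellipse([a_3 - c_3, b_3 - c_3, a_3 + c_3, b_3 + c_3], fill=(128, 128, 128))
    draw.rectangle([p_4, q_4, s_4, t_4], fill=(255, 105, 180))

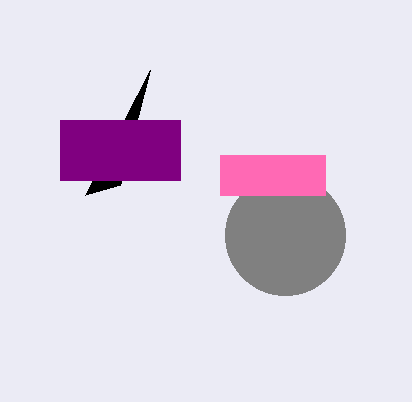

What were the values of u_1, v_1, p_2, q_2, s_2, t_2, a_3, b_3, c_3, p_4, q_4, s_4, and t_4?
u_1 = 120
v_1 = 185
p_2 = 60
q_2 = 120
s_2 = 180
t_2 = 180
a_3 = 285
b_3 = 235
c_3 = 60
p_4 = 220
q_4 = 155
s_4 = 325
t_4 = 195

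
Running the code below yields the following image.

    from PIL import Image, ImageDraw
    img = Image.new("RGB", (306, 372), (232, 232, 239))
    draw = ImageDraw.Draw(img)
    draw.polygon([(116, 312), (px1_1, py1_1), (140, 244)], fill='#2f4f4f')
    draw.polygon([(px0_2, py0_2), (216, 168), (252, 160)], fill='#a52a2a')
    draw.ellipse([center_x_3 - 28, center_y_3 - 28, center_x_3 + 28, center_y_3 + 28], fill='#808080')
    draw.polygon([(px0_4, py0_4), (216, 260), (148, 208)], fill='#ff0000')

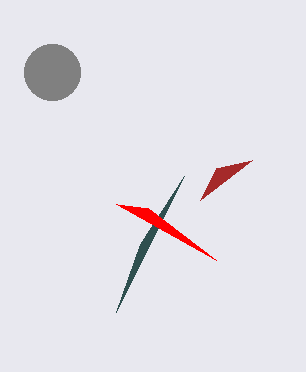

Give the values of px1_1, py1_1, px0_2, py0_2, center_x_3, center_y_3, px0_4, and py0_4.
px1_1 = 184, py1_1 = 176, px0_2 = 200, py0_2 = 200, center_x_3 = 52, center_y_3 = 72, px0_4 = 116, py0_4 = 204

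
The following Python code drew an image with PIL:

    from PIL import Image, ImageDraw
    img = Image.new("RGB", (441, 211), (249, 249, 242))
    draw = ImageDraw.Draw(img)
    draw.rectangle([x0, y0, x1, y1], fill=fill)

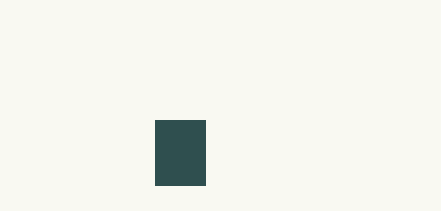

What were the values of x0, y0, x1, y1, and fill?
x0 = 155, y0 = 120, x1 = 205, y1 = 185, fill = 'darkslategray'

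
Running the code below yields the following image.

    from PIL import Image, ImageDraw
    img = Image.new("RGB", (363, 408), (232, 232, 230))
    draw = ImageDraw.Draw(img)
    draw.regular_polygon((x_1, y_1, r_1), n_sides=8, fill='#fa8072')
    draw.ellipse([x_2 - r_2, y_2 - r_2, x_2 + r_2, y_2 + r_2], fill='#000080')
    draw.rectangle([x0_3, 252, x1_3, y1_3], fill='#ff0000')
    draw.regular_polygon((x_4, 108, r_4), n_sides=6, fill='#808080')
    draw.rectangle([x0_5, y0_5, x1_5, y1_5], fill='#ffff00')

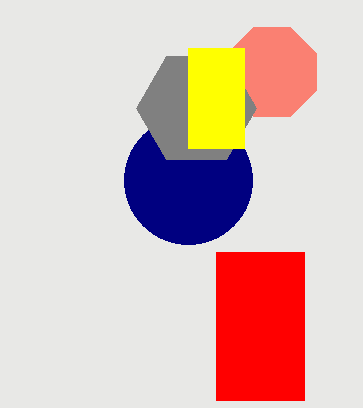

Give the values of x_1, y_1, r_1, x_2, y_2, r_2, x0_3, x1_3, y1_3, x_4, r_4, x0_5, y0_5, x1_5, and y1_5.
x_1 = 272
y_1 = 72
r_1 = 48
x_2 = 188
y_2 = 180
r_2 = 64
x0_3 = 216
x1_3 = 304
y1_3 = 400
x_4 = 196
r_4 = 60
x0_5 = 188
y0_5 = 48
x1_5 = 244
y1_5 = 148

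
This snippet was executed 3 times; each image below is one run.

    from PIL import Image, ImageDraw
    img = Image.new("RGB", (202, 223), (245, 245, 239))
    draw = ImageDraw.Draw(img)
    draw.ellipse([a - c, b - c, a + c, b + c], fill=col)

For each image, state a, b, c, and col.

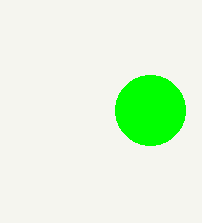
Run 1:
a = 150, b = 110, c = 35, col = 'lime'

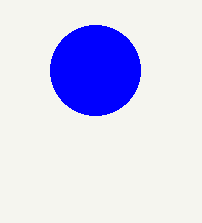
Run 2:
a = 95; b = 70; c = 45; col = 'blue'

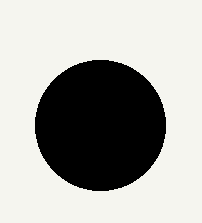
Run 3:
a = 100, b = 125, c = 65, col = 'black'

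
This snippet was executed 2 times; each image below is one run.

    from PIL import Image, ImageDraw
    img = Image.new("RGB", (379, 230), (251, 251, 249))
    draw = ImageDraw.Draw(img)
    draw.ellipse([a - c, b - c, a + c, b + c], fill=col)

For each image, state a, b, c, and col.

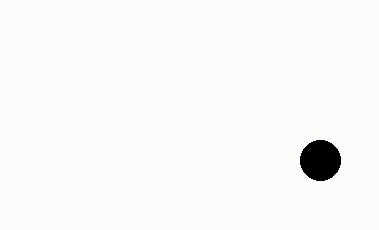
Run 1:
a = 320; b = 160; c = 20; col = 'black'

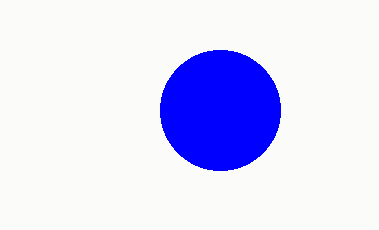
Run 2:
a = 220, b = 110, c = 60, col = 'blue'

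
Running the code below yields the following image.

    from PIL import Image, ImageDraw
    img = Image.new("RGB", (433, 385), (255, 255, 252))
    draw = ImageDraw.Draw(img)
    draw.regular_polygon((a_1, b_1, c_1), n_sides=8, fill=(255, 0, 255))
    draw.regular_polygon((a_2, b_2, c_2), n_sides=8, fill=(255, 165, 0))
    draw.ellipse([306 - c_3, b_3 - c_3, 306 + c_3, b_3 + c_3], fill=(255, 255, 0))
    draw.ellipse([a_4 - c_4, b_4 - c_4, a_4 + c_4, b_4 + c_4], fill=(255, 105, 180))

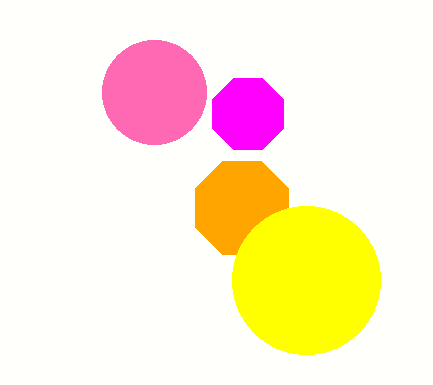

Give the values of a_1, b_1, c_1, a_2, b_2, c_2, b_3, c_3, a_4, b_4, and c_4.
a_1 = 248; b_1 = 114; c_1 = 38; a_2 = 242; b_2 = 208; c_2 = 50; b_3 = 280; c_3 = 74; a_4 = 154; b_4 = 92; c_4 = 52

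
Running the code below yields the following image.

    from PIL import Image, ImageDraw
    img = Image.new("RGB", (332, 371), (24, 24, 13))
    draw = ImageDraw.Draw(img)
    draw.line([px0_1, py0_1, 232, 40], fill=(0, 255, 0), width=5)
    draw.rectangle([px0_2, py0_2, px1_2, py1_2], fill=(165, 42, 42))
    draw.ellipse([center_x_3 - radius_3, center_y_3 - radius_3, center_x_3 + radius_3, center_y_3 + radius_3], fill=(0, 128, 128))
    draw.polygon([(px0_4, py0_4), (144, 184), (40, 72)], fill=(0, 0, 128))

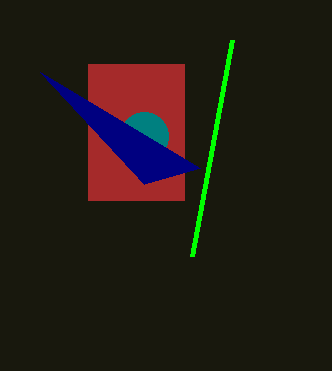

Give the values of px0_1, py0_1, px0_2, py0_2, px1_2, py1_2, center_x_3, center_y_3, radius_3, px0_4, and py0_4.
px0_1 = 192
py0_1 = 256
px0_2 = 88
py0_2 = 64
px1_2 = 184
py1_2 = 200
center_x_3 = 144
center_y_3 = 136
radius_3 = 24
px0_4 = 200
py0_4 = 168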